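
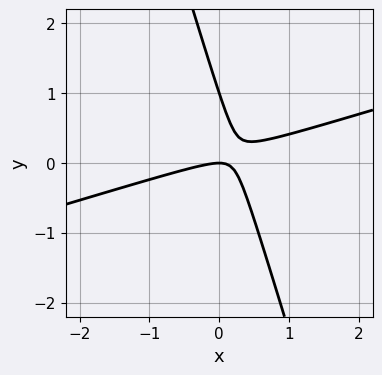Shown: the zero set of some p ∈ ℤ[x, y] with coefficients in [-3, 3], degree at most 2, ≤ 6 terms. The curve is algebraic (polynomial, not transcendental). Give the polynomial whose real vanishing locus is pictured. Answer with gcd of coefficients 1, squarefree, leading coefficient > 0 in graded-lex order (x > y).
(a) Degree: no degree-1 curve has this shape, so deg p = 2.
(b) From the axis intercepts and sections: the y-axis gridline crossings are at y ∈ {0, 1}; it meets the x-axis at x = 0 (among the integer gridlines).
(c) Putting this together gives p.

x^2 - 3*x*y - y^2 + y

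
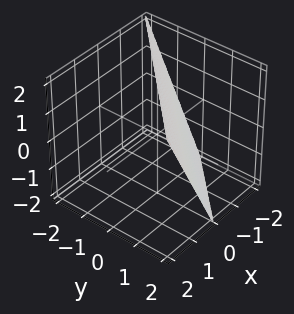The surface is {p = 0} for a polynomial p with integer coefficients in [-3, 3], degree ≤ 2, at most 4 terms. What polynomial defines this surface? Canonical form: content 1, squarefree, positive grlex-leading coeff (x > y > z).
(a) deg p = 1. The surface is flat (a plane).
(b) Checking where it meets the axes: it meets the y-axis at y = 1 (among the integer gridlines); it crosses the z-axis at the gridline z = 2; it meets the x-axis at x = -1 (among the integer gridlines).
(c) Together with the visible shape, these determine p as stated.

2*x - 2*y - z + 2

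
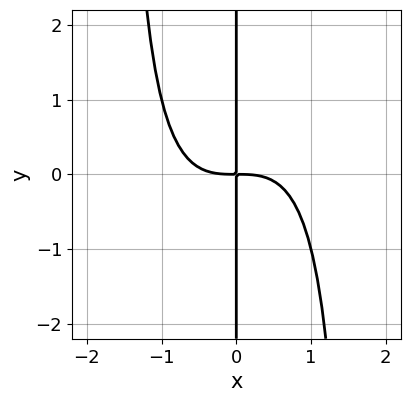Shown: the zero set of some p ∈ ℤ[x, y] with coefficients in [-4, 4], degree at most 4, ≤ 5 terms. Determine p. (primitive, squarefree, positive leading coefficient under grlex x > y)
2*x^4 - x^3*y + 3*x*y

First, the degree is 4 — the shape is more complex than any degree-3 curve.
Then, observable constraints: every point of the y-axis in the box is on the curve.
Finally, the integer polynomial consistent with all of this is the stated p.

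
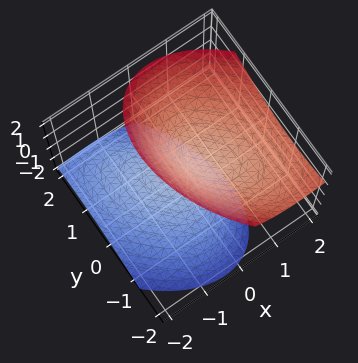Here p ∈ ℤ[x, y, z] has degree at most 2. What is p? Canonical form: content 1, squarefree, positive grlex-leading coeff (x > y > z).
1. There are 2 components. Treating them together as one polynomial.
2. deg p = 2. The shape is more complex than any degree-1 surface.
3. From the visible intercepts: no x-intercept at any integer in the box; no y-intercept at any integer in the box.
4. Solving for integer coefficients yields p as stated.

3*x^2 + 2*x*y - 3*x*z + 2*y^2 - 2*z^2 + 1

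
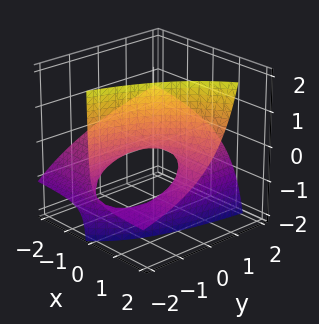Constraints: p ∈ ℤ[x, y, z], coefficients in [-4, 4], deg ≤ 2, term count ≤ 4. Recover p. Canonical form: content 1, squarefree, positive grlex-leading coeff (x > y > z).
1. The degree is 2 — no degree-1 surface has this shape.
2. Reading off the gridlines: the visible y-axis segment lies entirely on the surface; one z-axis crossing is at z = 0; every point of the x-axis in the box is on the surface.
3. Fitting integer coefficients to these (and the overall shape) gives p.

x*y - 2*x*z + y*z + 2*z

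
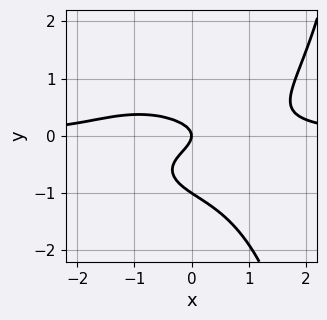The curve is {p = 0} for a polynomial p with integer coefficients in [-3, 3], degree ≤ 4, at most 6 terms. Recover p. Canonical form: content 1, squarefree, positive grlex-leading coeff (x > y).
x^3*y + x*y^3 - 3*y^3 - 3*y^2 - x

deg p = 4. No degree-3 curve has this shape.
From the visible intercepts: among the integer gridlines, it crosses the y-axis at y ∈ {-1, 0}; it crosses the x-axis at the gridline x = 0.
These observations pin down the coefficients.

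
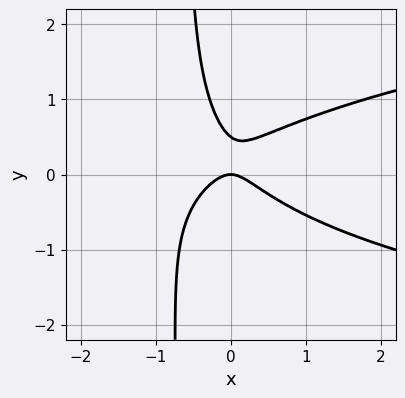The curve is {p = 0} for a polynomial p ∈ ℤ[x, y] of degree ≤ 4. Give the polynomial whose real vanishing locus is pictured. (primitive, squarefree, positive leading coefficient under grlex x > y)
3*x*y^2 - 2*x^2 + 2*y^2 - y

1. The degree is 3 — no degree-2 curve has this shape.
2. From the axis intercepts and sections: one x-axis crossing is at x = 0; it crosses the y-axis at the gridline y = 0.
3. Fitting integer coefficients to these (and the overall shape) gives p.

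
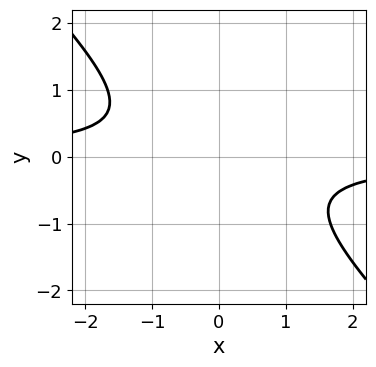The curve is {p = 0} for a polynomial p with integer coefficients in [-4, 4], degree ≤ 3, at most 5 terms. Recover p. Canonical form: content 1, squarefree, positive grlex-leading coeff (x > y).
3*x*y + 3*y^2 + 2

1. deg p = 2.
2. Reading off the gridlines: the curve avoids every integer y-axis point in the box; no x-intercept at any integer in the box.
3. Together with the visible shape, these determine p as stated.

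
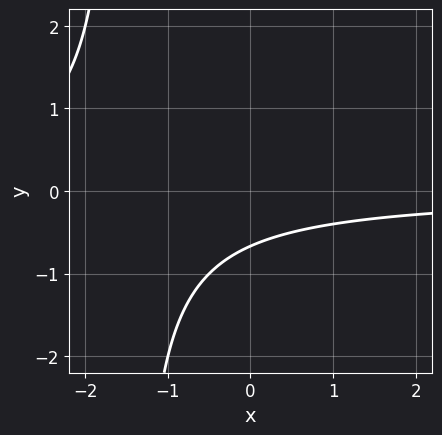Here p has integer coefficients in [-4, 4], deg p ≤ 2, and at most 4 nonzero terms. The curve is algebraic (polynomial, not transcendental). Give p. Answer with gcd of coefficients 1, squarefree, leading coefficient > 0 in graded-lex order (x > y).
2*x*y + 3*y + 2

1. deg p = 2. A generic line meets the curve in up to 2 points.
2. From the axis intercepts and sections: the curve avoids every integer x-axis point in the box.
3. Fitting integer coefficients to these (and the overall shape) gives p.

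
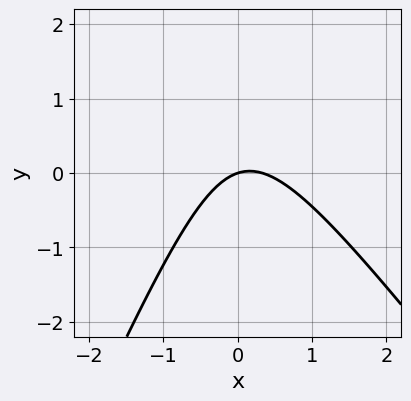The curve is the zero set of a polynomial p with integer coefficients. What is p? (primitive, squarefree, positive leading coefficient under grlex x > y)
First, degree: no degree-1 curve has this shape, so deg p = 2.
Next, from the axis intercepts and sections: it crosses the x-axis at the gridline x = 0; it meets the y-axis at y = 0 (among the integer gridlines).
Finally, fitting integer coefficients to these (and the overall shape) gives p.

3*x^2 + x*y - y^2 - x + 3*y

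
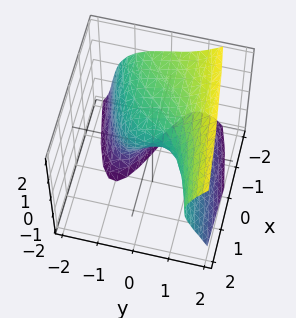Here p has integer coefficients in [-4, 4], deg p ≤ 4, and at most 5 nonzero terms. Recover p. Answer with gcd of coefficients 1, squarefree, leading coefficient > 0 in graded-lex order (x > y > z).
2*y^3 - z^3 + 3*y*z - 3*z^2 - 3*x

deg p = 3. No degree-2 surface has this shape.
Reading off the gridlines: it meets the x-axis at x = 0 (among the integer gridlines); it crosses the y-axis at the gridline y = 0; it meets the z-axis at z = 0 (among the integer gridlines).
Assembling these constraints gives the stated polynomial.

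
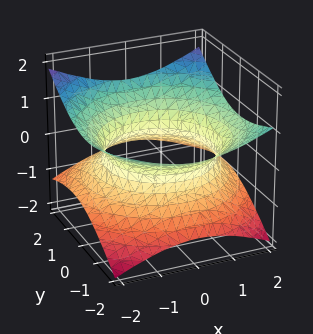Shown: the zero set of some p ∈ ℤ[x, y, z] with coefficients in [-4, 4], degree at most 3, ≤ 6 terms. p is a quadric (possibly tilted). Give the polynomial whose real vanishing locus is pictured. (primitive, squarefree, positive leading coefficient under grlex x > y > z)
x^2 + y^2 + y*z - 3*z^2 - 2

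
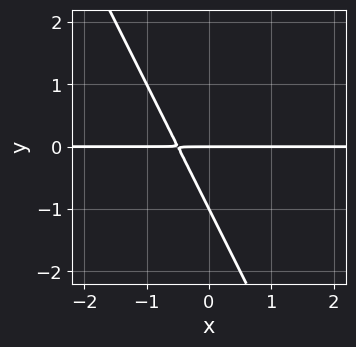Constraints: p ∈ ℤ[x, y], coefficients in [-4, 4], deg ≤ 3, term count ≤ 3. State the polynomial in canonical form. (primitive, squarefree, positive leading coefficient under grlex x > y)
2*x*y + y^2 + y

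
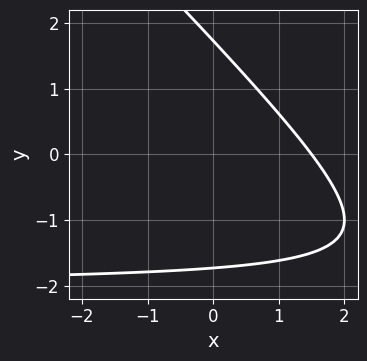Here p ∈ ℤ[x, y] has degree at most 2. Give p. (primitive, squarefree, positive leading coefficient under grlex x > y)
(a) deg p = 2. A generic line meets the curve in up to 2 points.
(b) Putting this together gives p.

x*y + y^2 + 2*x - 3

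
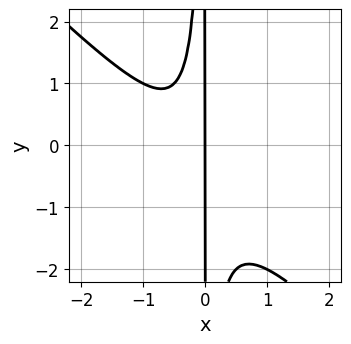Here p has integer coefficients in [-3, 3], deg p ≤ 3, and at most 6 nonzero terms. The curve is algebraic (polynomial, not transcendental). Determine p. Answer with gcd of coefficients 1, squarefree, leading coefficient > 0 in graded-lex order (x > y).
2*x^3 + 2*x^2*y + x^2 + x

1. deg p = 3. No degree-2 curve has this shape.
2. Observable constraints: every point of the y-axis in the box is on the curve; it crosses the x-axis at the gridline x = 0.
3. These observations pin down the coefficients.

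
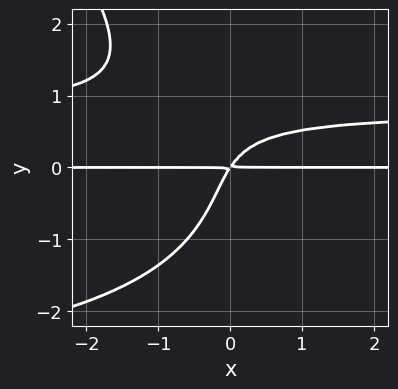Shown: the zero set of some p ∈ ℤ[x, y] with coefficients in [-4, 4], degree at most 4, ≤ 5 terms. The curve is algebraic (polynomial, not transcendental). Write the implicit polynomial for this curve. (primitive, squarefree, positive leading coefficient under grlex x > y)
x*y^3 + y^4 + 3*x*y^2 - 3*x*y + 2*y^2

First, degree: no degree-3 curve has this shape, so deg p = 4.
Next, observable constraints: every point of the x-axis in the box is on the curve.
Finally, fitting integer coefficients to these (and the overall shape) gives p.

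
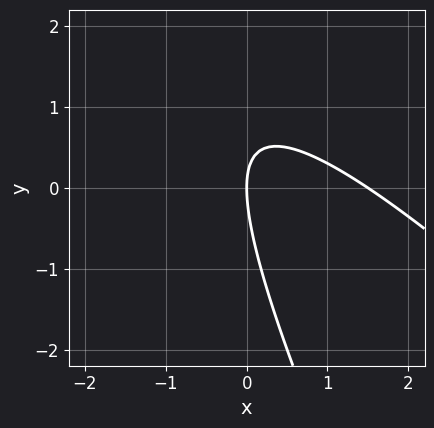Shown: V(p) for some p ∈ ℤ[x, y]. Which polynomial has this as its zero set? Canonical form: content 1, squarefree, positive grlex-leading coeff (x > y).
2*x^2 + 3*x*y + y^2 - 3*x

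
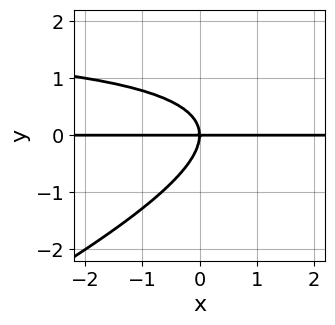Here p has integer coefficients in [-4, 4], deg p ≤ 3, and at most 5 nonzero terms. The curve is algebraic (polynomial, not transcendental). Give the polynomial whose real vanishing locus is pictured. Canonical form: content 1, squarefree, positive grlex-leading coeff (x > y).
1. Degree: a generic line meets the curve in up to 3 points, so deg p = 3.
2. From the visible intercepts: it meets the y-axis at y = 0 (among the integer gridlines); every point of the x-axis in the box is on the curve.
3. Assembling these constraints gives the stated polynomial.

x*y^2 - 2*y^3 - 2*x*y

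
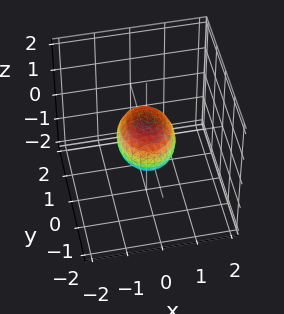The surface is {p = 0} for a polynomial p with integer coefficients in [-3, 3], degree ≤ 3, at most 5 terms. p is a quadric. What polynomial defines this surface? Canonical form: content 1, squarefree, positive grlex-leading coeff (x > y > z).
1. The degree is 2 — bounded and convex; a quadric.
2. Symmetries: the z ↦ −z reflection is a symmetry, so z appears only in even powers; the y ↦ −y reflection is a symmetry, so y appears only in even powers; it's symmetric under x → −x, forcing even powers of x.
3. Against the integer gridlines: the y-axis gridline crossings are at y ∈ {-1, 1}.
4. These observations pin down the coefficients.

3*x^2 + 2*y^2 + 3*z^2 - 2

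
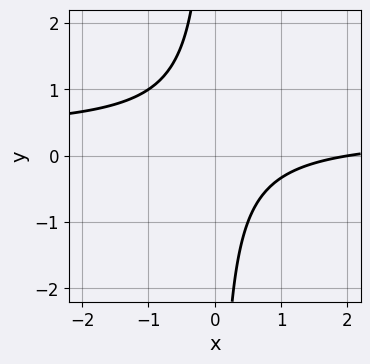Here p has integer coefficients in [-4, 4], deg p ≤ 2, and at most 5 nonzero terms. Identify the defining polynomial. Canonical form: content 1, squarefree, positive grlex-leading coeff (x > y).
3*x*y - x + 2

1. deg p = 2. The shape is more complex than any degree-1 curve.
2. Checking where it meets the axes: it meets the x-axis at x = 2 (among the integer gridlines); the curve avoids every integer y-axis point in the box.
3. The integer polynomial consistent with all of this is the stated p.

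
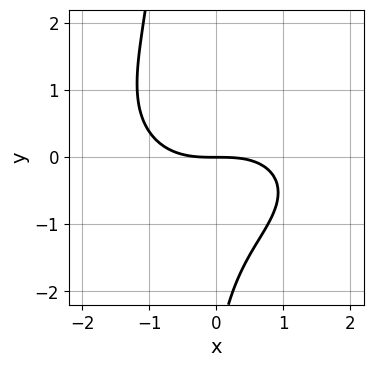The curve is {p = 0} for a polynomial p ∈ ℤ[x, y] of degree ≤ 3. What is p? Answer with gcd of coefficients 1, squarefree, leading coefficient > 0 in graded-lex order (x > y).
x^3 + 2*x*y^2 + y^2 + 3*y

1. Degree: the shape is more complex than any degree-2 curve, so deg p = 3.
2. From the axis intercepts and sections: it crosses the x-axis at the gridline x = 0; it meets the y-axis at y = 0 (among the integer gridlines).
3. Together with the visible shape, these determine p as stated.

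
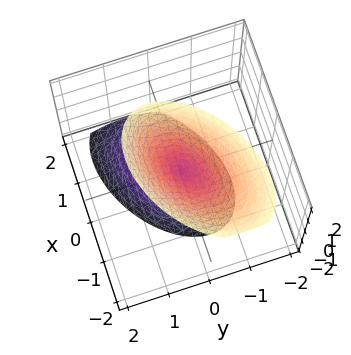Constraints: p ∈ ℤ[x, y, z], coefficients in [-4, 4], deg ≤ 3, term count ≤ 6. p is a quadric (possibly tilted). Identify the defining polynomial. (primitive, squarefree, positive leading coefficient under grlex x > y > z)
2*x^2 - 2*x*y + x*z + 3*y^2 - z^2

1. There are 2 components.
2. Degree: a generic line meets the surface in up to 2 points, so deg p = 2.
3. Reading off the gridlines: one x-axis crossing is at x = 0; it meets the z-axis at z = 0 (among the integer gridlines); it meets the y-axis at y = 0 (among the integer gridlines).
4. The integer polynomial consistent with all of this is the stated p.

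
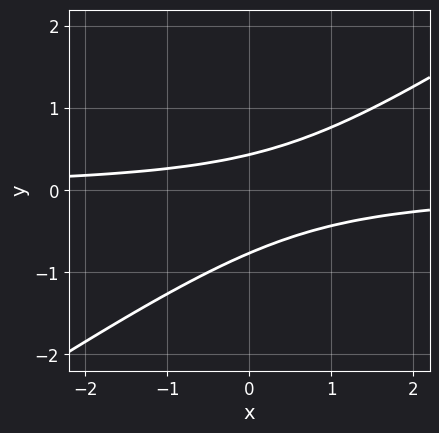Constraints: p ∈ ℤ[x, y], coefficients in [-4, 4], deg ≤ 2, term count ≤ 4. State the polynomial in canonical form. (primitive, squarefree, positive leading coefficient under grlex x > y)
2*x*y - 3*y^2 - y + 1

Degree: no degree-1 curve has this shape, so deg p = 2.
Reading off the gridlines: the curve avoids every integer x-axis point in the box.
Fitting integer coefficients to these (and the overall shape) gives p.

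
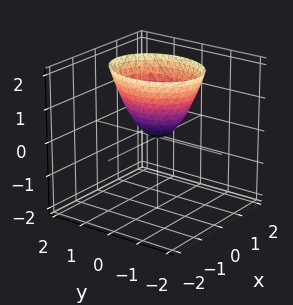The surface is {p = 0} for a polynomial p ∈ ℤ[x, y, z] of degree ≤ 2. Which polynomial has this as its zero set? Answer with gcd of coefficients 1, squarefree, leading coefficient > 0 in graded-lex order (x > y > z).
3*x^2 + 2*y^2 - 2*z

(a) deg p = 2. A paraboloid; a quadric.
(b) Symmetries: the x ↦ −x reflection is a symmetry, so x appears only in even powers; mirror symmetry y ↦ −y ⇒ only even powers of y.
(c) Against the integer gridlines: it meets the y-axis at y = 0 (among the integer gridlines); it meets the z-axis at z = 0 (among the integer gridlines); it meets the x-axis at x = 0 (among the integer gridlines).
(d) Matching integer coefficients to the picture gives p.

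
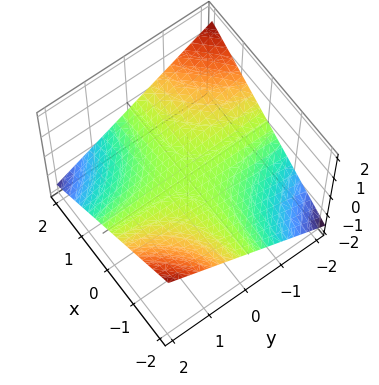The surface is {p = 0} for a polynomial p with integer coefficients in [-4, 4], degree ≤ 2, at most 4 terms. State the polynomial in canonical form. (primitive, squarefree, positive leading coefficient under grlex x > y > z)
(a) Degree: a saddle surface; a quadric, so deg p = 2.
(b) Against the integer gridlines: one z-axis crossing is at z = 0; every point of the x-axis in the box is on the surface.
(c) Assembling these constraints gives the stated polynomial. Check: (0, -1, 0) on the y-axis lies on the surface, and p(0, -1, 0) = 0. ✓

x*y + 3*z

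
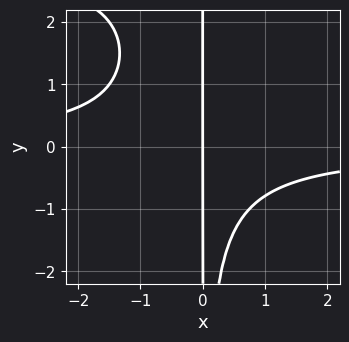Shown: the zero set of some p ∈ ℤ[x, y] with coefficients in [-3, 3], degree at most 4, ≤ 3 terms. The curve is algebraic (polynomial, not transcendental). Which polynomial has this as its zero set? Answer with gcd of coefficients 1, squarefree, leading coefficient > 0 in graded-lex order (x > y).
x^2*y^2 - 3*x^2*y - 3*x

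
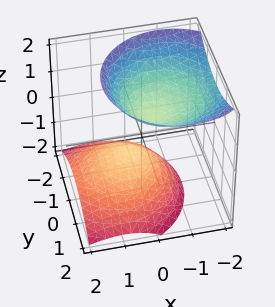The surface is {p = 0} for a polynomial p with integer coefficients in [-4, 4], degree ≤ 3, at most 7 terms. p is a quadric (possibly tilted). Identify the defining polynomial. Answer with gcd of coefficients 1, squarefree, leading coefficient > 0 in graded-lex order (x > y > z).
(a) The picture has 2 separate pieces. Treating them together as one polynomial.
(b) deg p = 2. A generic line meets the surface in up to 2 points.
(c) Reading off the gridlines: it misses every integer gridline on the y-axis; no x-intercept at any integer in the box.
(d) The integer polynomial consistent with all of this is the stated p.

2*x^2 + 2*x*z + 2*y^2 - 2*z^2 + 1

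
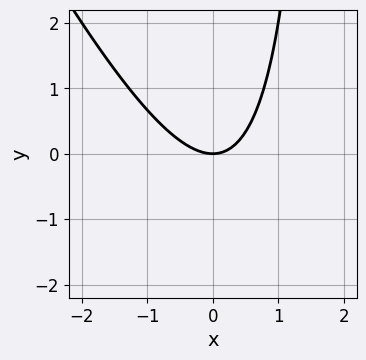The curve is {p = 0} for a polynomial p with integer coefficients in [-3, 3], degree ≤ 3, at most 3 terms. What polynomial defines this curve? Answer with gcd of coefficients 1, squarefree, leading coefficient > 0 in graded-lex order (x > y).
2*x^2 + x*y - 2*y

The degree is 2 — no degree-1 curve has this shape.
From the axis intercepts and sections: one x-axis crossing is at x = 0; it meets the y-axis at y = 0 (among the integer gridlines).
Solving for integer coefficients yields p as stated.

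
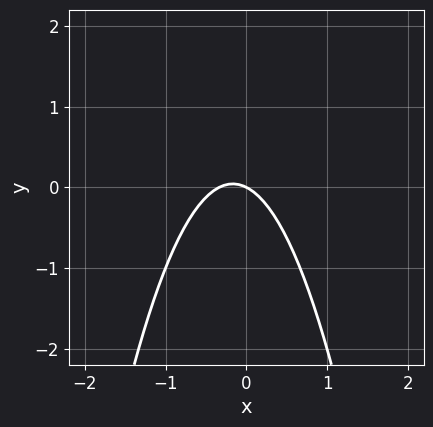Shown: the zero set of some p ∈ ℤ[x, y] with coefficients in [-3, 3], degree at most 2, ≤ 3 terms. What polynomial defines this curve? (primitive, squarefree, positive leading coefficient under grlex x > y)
(a) deg p = 2.
(b) From the axis intercepts and sections: one x-axis crossing is at x = 0; one y-axis crossing is at y = 0.
(c) Assembling these constraints gives the stated polynomial.

3*x^2 + x + 2*y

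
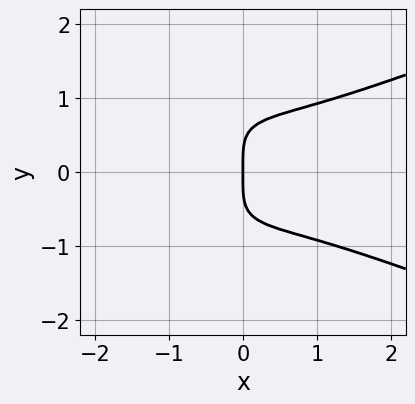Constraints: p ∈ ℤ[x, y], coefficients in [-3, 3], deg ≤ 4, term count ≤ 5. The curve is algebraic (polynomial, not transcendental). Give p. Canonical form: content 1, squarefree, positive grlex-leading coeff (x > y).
2*y^4 - x^3 + 3*x*y^2 - 3*x

First, degree: no degree-3 curve has this shape, so deg p = 4.
Then, symmetries: mirror symmetry y ↦ −y ⇒ only even powers of y.
Then, from the visible intercepts: it crosses the x-axis at the gridline x = 0; one y-axis crossing is at y = 0.
Finally, putting this together gives p.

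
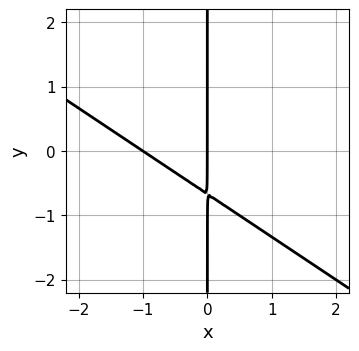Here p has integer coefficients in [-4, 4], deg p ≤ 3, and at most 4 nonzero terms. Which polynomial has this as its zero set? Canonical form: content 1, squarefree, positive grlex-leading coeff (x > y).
The degree is 2 — a generic line meets the curve in up to 2 points.
Checking where it meets the axes: among the integer gridlines, it crosses the x-axis at x ∈ {-1, 0}; every point of the y-axis in the box is on the curve.
Putting this together gives p.

2*x^2 + 3*x*y + 2*x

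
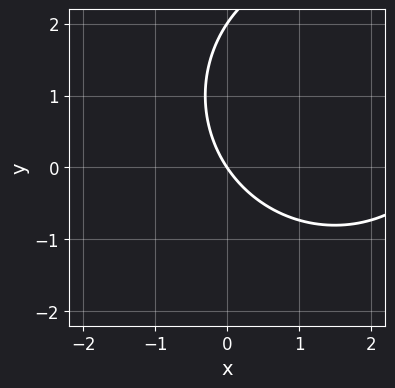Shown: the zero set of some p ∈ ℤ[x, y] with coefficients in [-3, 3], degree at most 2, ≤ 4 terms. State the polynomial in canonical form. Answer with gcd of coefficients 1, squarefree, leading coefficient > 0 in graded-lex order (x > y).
1. The degree is 2 — a generic line meets the curve in up to 2 points.
2. Checking where it meets the axes: among the integer gridlines, it crosses the y-axis at y ∈ {0, 2}; it meets the x-axis at x = 0 (among the integer gridlines).
3. Solving for integer coefficients yields p as stated.

x^2 + y^2 - 3*x - 2*y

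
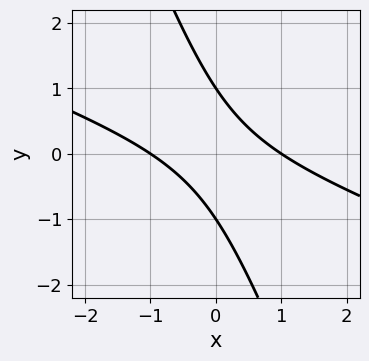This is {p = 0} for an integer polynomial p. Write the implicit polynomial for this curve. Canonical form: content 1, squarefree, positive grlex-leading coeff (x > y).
x^2 + 3*x*y + y^2 - 1

(a) deg p = 2. No degree-1 curve has this shape.
(b) From the axis intercepts and sections: the x-axis gridline crossings are at x ∈ {-1, 1}; the y-axis gridline crossings are at y ∈ {-1, 1}.
(c) These observations pin down the coefficients.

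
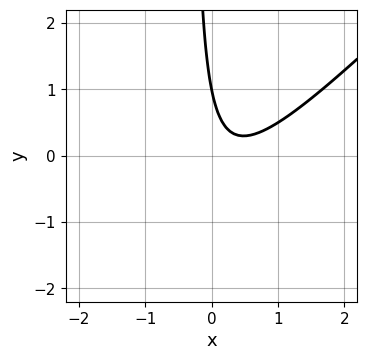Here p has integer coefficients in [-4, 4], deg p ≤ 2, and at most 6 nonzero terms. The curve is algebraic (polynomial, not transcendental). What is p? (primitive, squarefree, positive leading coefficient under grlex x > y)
(a) Degree: a generic line meets the curve in up to 2 points, so deg p = 2.
(b) From the visible intercepts: the curve avoids every integer x-axis point in the box; it crosses the y-axis at the gridline y = 1.
(c) Together with the visible shape, these determine p as stated.

3*x^2 - 3*x*y - 2*x - y + 1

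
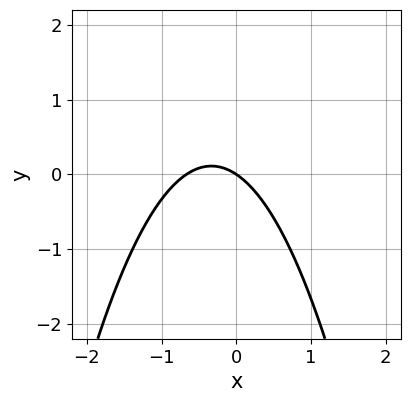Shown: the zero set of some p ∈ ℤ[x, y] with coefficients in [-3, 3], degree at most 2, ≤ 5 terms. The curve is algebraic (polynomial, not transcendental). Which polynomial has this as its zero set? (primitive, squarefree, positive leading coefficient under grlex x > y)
3*x^2 + 2*x + 3*y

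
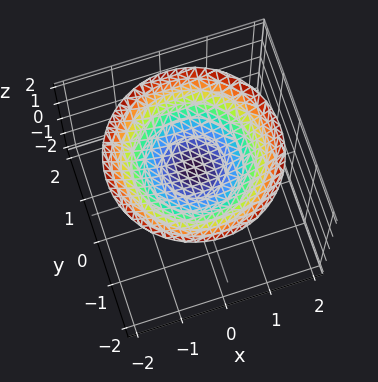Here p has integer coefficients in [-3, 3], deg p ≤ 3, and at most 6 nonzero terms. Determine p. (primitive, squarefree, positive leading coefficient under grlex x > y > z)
1. The degree is 2 — the shape is more complex than any degree-1 surface.
2. Symmetries: the z-axis is an axis of rotation, so x and y enter only as x² + y².
3. From the axis intercepts and sections: a circular section at z = 2 has radius between 1 and 2; no y-intercept at any integer in the box; one z-axis crossing is at z = 1.
4. These observations pin down the coefficients.

x^2 + y^2 - 3*z + 3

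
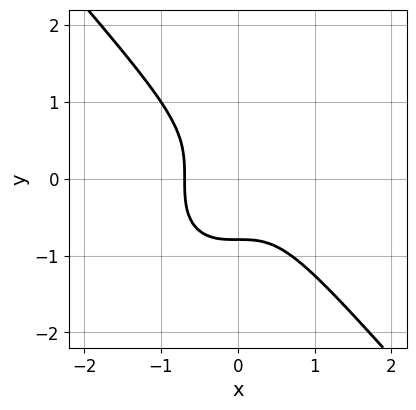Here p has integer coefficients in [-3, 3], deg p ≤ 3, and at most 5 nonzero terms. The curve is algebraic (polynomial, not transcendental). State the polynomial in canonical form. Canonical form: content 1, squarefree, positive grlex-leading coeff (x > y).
1. Degree: the shape is more complex than any degree-2 curve, so deg p = 3.
2. The integer polynomial consistent with all of this is the stated p.

3*x^3 + 2*y^3 + 1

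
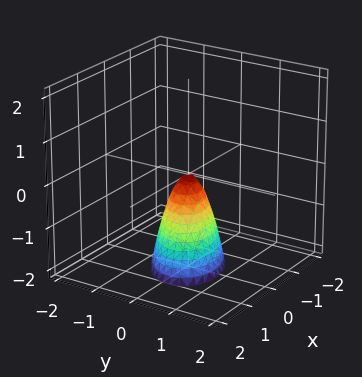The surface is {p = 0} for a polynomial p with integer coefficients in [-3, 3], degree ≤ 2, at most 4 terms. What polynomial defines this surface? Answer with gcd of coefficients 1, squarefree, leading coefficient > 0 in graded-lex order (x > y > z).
2*x^2 - x*y + 3*y^2 + z

The degree is 2 — the shape is more complex than any degree-1 surface.
From the axis intercepts and sections: one z-axis crossing is at z = 0; it meets the y-axis at y = 0 (among the integer gridlines); it meets the x-axis at x = 0 (among the integer gridlines).
Fitting integer coefficients to these (and the overall shape) gives p.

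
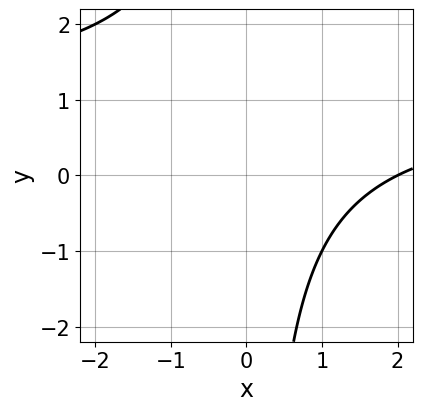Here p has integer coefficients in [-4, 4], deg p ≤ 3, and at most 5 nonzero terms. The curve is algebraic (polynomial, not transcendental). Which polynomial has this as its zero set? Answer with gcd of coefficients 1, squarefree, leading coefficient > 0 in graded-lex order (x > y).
x*y - x + 2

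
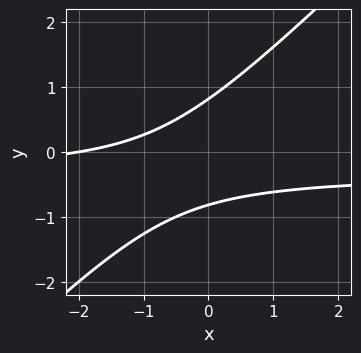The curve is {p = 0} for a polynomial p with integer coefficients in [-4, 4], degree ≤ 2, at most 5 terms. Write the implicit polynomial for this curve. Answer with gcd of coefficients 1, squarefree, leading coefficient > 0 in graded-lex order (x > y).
3*x*y - 3*y^2 + x + 2

The degree is 2 — a generic line meets the curve in up to 2 points.
Checking where it meets the axes: one x-axis crossing is at x = -2.
Fitting integer coefficients to these (and the overall shape) gives p.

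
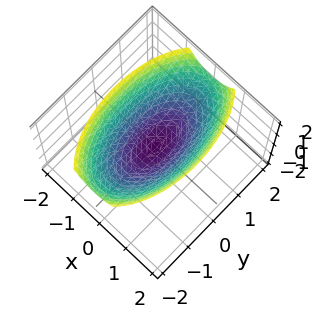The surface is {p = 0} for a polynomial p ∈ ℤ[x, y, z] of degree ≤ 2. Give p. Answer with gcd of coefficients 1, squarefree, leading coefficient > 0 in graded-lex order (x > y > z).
First, the degree is 2 — a single bowl opening along one axis; a quadric.
Then, symmetries: the y ↦ −y reflection is a symmetry, so y appears only in even powers; mirror symmetry x ↦ −x ⇒ only even powers of x.
Next, against the integer gridlines: one z-axis crossing is at z = 0; it meets the x-axis at x = 0 (among the integer gridlines).
Finally, the integer polynomial consistent with all of this is the stated p.

3*x^2 + y^2 - 3*z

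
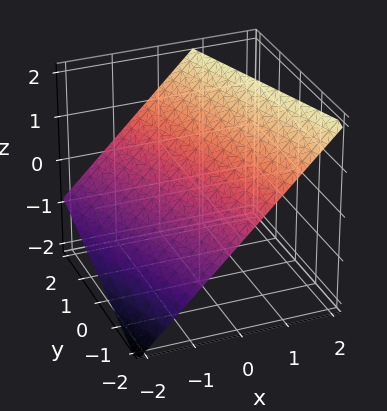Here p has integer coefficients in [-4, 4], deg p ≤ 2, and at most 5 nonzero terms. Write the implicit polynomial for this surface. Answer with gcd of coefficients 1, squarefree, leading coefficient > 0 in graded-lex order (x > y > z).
3*x + y - 3*z + 2

(a) Degree: the surface is flat (a plane), so deg p = 1.
(b) Reading off the gridlines: it crosses the y-axis at the gridline y = -2.
(c) Together with the visible shape, these determine p as stated.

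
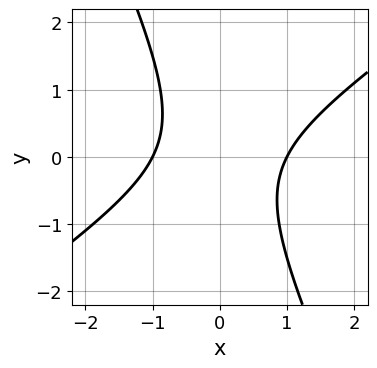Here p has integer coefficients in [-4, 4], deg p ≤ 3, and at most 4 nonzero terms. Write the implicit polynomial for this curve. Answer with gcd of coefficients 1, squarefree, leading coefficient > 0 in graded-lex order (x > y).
3*x^2 - 3*x*y - 2*y^2 - 3

1. The degree is 2 — the shape is more complex than any degree-1 curve.
2. Against the integer gridlines: it misses every integer gridline on the y-axis; among the integer gridlines, it crosses the x-axis at x ∈ {-1, 1}.
3. Matching integer coefficients to the picture gives p.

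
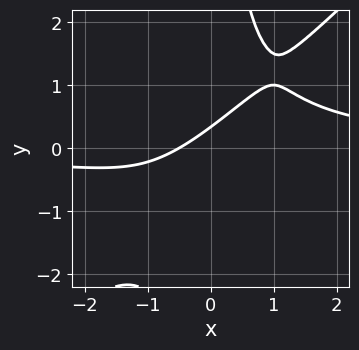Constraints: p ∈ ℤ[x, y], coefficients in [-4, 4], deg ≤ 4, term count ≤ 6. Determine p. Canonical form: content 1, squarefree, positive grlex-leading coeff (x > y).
First, the degree is 3 — a generic line meets the curve in up to 3 points.
Finally, solving for integer coefficients yields p as stated.

2*x^2*y - 2*x*y^2 - 2*x + 3*y - 1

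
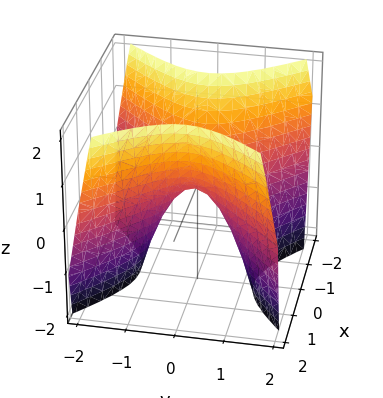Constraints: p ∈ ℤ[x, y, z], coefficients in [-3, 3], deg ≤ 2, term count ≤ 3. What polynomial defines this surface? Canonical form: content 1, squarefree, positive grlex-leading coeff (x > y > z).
3*x^2 - 3*y^2 - 2*z

The degree is 2 — a saddle surface; a quadric.
Symmetries: it's symmetric under x → −x, forcing even powers of x; it's symmetric under y → −y, forcing even powers of y.
From the visible intercepts: it crosses the x-axis at the gridline x = 0; it meets the z-axis at z = 0 (among the integer gridlines).
The integer polynomial consistent with all of this is the stated p.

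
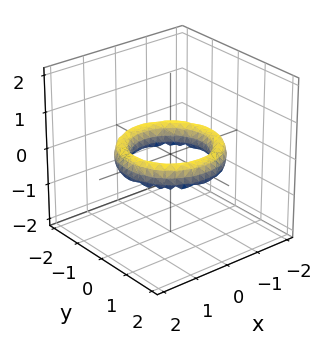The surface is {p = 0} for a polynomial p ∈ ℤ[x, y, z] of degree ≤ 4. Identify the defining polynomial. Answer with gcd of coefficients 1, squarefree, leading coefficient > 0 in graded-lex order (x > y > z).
First, the degree is 4 — the shape is more complex than any degree-3 surface.
Then, symmetries: every cross-section ⟂ z is a circle, so x, y appear only via x² + y².
Then, reading off the gridlines: the x-axis gridline crossings are at x ∈ {-1, 1}; a circular section at z = 0 has radius exactly 1.
Finally, fitting integer coefficients to these (and the overall shape) gives p. Check: (0, 1, 0) on the y-axis lies on the surface, and p(0, 1, 0) = 0. ✓

x^4 + 2*x^2*y^2 + y^4 - 3*x^2 - 3*y^2 + 2*z^2 + 2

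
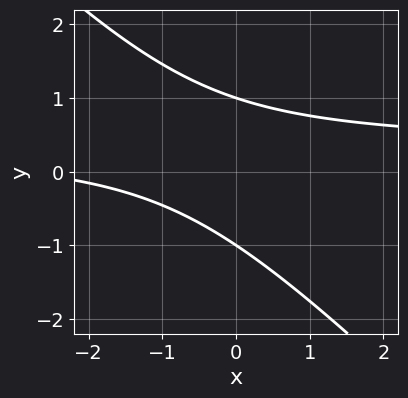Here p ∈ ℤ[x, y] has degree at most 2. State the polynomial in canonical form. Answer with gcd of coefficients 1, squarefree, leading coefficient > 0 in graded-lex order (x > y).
3*x*y + 3*y^2 - x - 3

1. The degree is 2 — a generic line meets the curve in up to 2 points.
2. Checking where it meets the axes: the y-axis gridline crossings are at y ∈ {-1, 1}; no x-intercept at any integer in the box.
3. Fitting integer coefficients to these (and the overall shape) gives p.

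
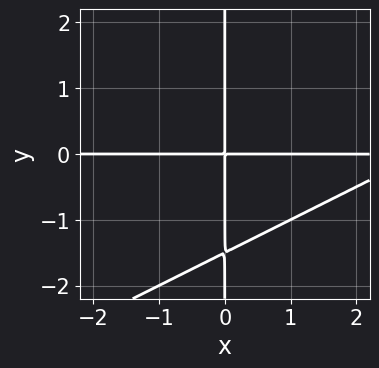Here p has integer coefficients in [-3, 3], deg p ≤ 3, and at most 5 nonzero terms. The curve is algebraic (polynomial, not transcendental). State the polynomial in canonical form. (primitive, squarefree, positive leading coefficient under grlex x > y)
First, the degree is 3 — no degree-2 curve has this shape.
Next, against the integer gridlines: the visible y-axis segment lies entirely on the curve; every point of the x-axis in the box is on the curve.
Finally, together with the visible shape, these determine p as stated.

x^2*y - 2*x*y^2 - 3*x*y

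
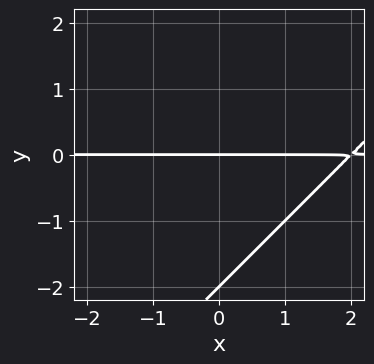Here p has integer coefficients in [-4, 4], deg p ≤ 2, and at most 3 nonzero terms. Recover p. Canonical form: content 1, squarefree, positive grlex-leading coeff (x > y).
x*y - y^2 - 2*y

Degree: a generic line meets the curve in up to 2 points, so deg p = 2.
Against the integer gridlines: every point of the x-axis in the box is on the curve; the y-axis gridline crossings are at y ∈ {-2, 0}.
Together with the visible shape, these determine p as stated.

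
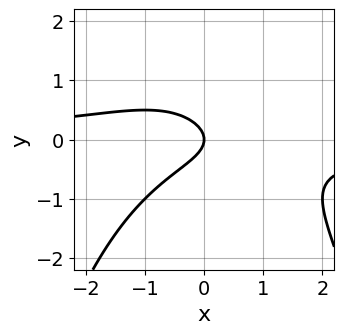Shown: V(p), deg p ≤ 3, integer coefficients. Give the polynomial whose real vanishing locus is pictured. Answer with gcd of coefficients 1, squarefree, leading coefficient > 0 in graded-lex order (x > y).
First, deg p = 3. No degree-2 curve has this shape.
Then, checking where it meets the axes: it meets the x-axis at x = 0 (among the integer gridlines); one y-axis crossing is at y = 0.
Finally, assembling these constraints gives the stated polynomial.

x^2*y + 2*y^2 + x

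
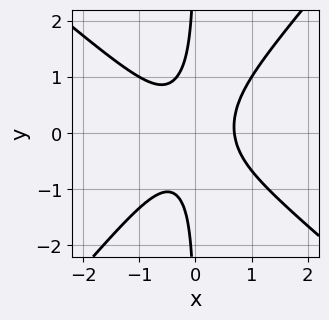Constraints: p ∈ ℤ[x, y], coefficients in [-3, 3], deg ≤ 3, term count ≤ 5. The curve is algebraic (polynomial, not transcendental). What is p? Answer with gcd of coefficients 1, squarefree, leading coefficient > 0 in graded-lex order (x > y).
3*x^3 + x^2*y - 3*x*y^2 - 1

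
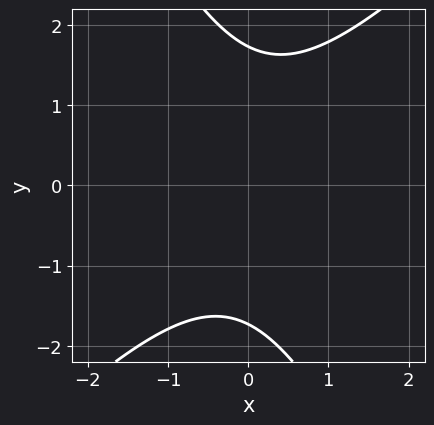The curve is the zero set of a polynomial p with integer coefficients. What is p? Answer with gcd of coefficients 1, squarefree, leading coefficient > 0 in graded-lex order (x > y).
First, degree: no degree-1 curve has this shape, so deg p = 2.
Next, against the integer gridlines: no x-intercept at any integer in the box.
Finally, assembling these constraints gives the stated polynomial.

2*x^2 - x*y - y^2 + 3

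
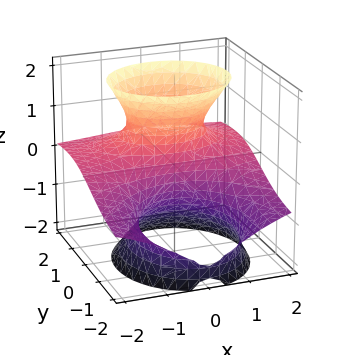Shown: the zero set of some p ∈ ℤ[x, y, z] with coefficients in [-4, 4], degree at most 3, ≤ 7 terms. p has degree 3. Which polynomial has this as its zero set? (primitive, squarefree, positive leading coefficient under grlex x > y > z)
2*x^2*z + 2*y^2*z - z^3 + y^2 - 3*y

(a) deg p = 3. The shape is more complex than any degree-2 surface.
(b) From the axis intercepts and sections: it meets the y-axis at y = 0 (among the integer gridlines); it crosses the z-axis at the gridline z = 0; every point of the x-axis in the box is on the surface.
(c) The integer polynomial consistent with all of this is the stated p.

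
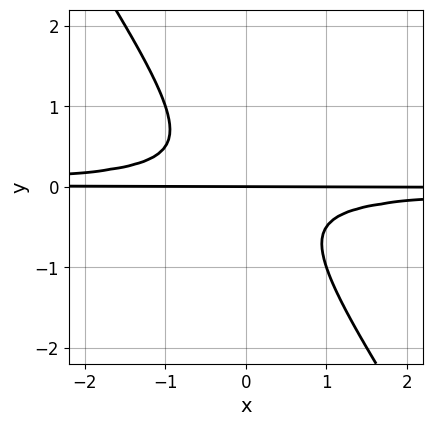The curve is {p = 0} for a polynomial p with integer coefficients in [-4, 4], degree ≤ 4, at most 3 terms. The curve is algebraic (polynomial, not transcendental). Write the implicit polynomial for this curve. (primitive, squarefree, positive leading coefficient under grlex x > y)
3*x*y^2 + 2*y^3 + y

1. The degree is 3 — a generic line meets the curve in up to 3 points.
2. Against the integer gridlines: the visible x-axis segment lies entirely on the curve; it crosses the y-axis at the gridline y = 0.
3. Solving for integer coefficients yields p as stated.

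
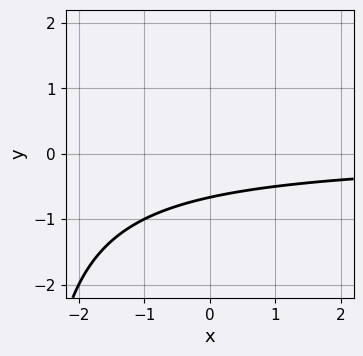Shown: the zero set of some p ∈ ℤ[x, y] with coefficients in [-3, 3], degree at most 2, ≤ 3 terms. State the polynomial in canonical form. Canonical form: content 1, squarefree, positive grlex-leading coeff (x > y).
1. The degree is 2 — the shape is more complex than any degree-1 curve.
2. Observable constraints: it misses every integer gridline on the x-axis.
3. Solving for integer coefficients yields p as stated.

x*y + 3*y + 2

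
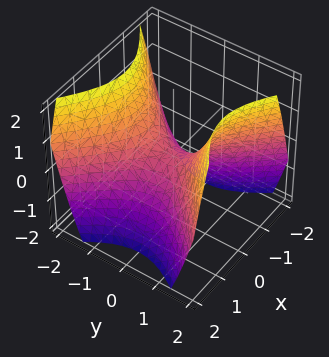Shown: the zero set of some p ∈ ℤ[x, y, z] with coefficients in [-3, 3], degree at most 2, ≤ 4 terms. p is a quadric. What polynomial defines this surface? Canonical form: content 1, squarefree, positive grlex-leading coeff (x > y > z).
x^2 - y^2 + z

First, deg p = 2.
Next, symmetries: the y ↦ −y reflection is a symmetry, so y appears only in even powers; mirror symmetry x ↦ −x ⇒ only even powers of x.
Then, checking where it meets the axes: it meets the x-axis at x = 0 (among the integer gridlines); it meets the z-axis at z = 0 (among the integer gridlines); it meets the y-axis at y = 0 (among the integer gridlines).
Finally, solving for integer coefficients yields p as stated.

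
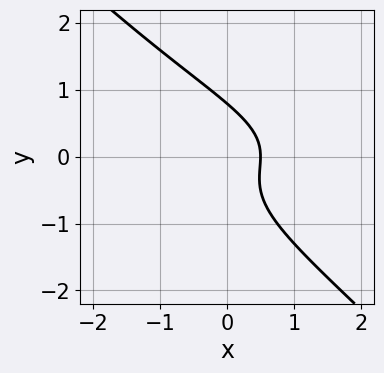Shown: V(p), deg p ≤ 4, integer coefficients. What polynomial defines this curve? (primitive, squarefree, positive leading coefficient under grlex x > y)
(a) The degree is 3 — the shape is more complex than any degree-2 curve.
(b) Matching integer coefficients to the picture gives p.

2*x*y^2 + 2*y^3 + 2*x - 1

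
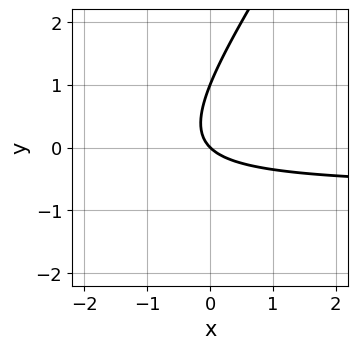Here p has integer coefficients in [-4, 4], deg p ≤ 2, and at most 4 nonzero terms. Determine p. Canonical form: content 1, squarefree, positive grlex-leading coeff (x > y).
3*x*y - 2*y^2 + 2*x + 2*y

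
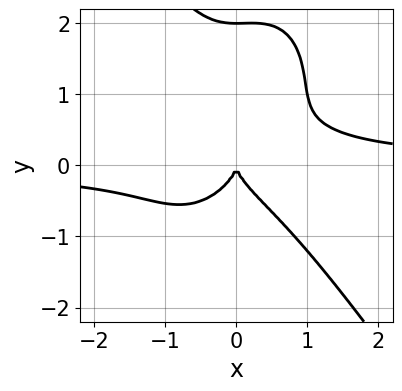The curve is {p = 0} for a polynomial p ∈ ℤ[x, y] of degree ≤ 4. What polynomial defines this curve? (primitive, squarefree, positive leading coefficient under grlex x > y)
First, the degree is 4 — the shape is more complex than any degree-3 curve.
Then, from the visible intercepts: the y-axis gridline crossings are at y ∈ {0, 2}; one x-axis crossing is at x = 0.
Finally, fitting integer coefficients to these (and the overall shape) gives p.

3*x^3*y + y^4 - 2*y^3 - 2*x^2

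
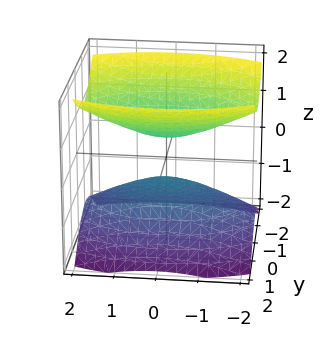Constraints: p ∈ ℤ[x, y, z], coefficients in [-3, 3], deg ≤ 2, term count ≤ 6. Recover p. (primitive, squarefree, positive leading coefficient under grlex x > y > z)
I count 2 distinct pieces. They look like related sheets of one shape, so recover p as a whole.
The degree is 2 — two separate bowl-shaped sheets opening away from each other; a quadric.
Symmetries: it's symmetric under x → −x, forcing even powers of x; it's symmetric under y → −y, forcing even powers of y; mirror symmetry z ↦ −z ⇒ only even powers of z.
From the visible intercepts: it misses every integer gridline on the x-axis; it misses every integer gridline on the y-axis.
Assembling these constraints gives the stated polynomial.

x^2 + 3*y^2 - 3*z^2 + 1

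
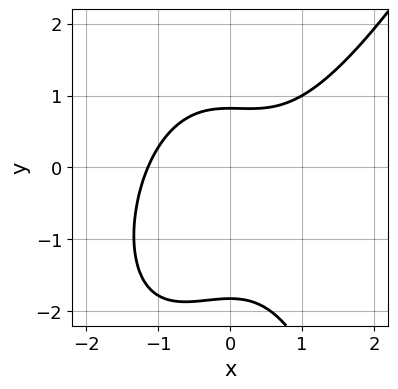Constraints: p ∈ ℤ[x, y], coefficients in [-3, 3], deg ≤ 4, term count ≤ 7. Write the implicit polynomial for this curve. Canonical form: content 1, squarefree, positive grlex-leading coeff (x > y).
2*x^3 - x^2*y - 2*y^2 - 2*y + 3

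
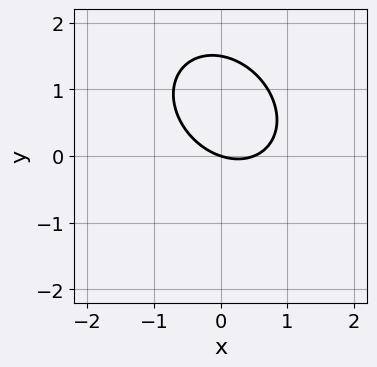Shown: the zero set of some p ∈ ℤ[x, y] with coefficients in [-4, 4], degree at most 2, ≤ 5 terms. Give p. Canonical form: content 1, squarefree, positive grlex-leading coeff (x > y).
The degree is 2 — no degree-1 curve has this shape.
From the axis intercepts and sections: one y-axis crossing is at y = 0; one x-axis crossing is at x = 0.
The integer polynomial consistent with all of this is the stated p.

2*x^2 + x*y + 2*y^2 - x - 3*y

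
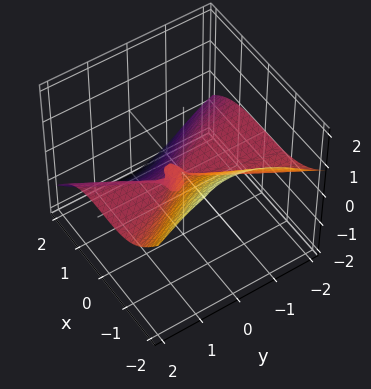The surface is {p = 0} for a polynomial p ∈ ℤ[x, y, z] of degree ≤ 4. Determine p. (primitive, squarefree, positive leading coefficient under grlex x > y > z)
x^3 + 2*y^2*z + z^3 - y*z

1. deg p = 3. A generic line meets the surface in up to 3 points.
2. Reading off the gridlines: it crosses the z-axis at the gridline z = 0; every point of the y-axis in the box is on the surface; it crosses the x-axis at the gridline x = 0.
3. The integer polynomial consistent with all of this is the stated p.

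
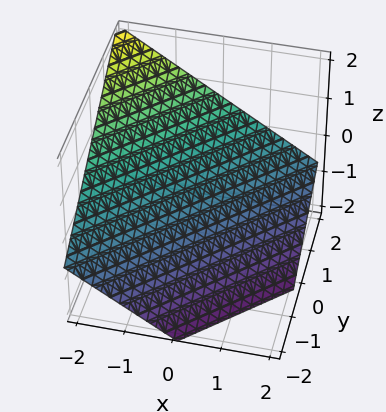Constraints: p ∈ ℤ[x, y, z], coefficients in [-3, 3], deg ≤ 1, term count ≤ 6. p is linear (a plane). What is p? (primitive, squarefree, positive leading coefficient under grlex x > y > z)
First, the degree is 1 — every cross-section is a straight line — this is a plane.
Next, checking where it meets the axes: it meets the y-axis at y = 1 (among the integer gridlines); it meets the x-axis at x = -1 (among the integer gridlines).
Finally, putting this together gives p.

2*x - 2*y + 3*z + 2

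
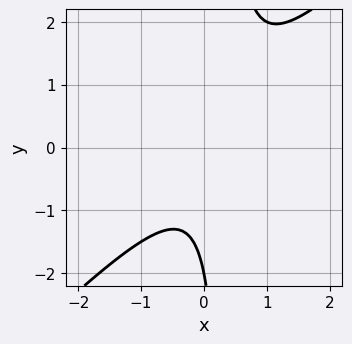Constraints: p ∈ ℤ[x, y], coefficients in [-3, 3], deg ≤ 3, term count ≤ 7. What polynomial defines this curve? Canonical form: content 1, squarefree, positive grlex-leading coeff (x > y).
3*x^2 - 3*x*y - x + y + 2

deg p = 2.
From the axis intercepts and sections: one y-axis crossing is at y = -2; no x-intercept at any integer in the box.
The integer polynomial consistent with all of this is the stated p.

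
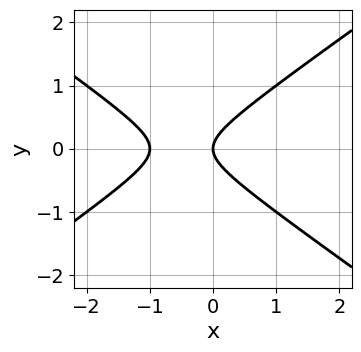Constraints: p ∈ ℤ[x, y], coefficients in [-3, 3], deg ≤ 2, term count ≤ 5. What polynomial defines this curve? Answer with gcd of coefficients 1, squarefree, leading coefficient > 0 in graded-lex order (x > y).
x^2 - 2*y^2 + x

1. The degree is 2 — the shape is more complex than any degree-1 curve.
2. Symmetries: mirror symmetry y ↦ −y ⇒ only even powers of y.
3. Against the integer gridlines: the x-axis gridline crossings are at x ∈ {-1, 0}; one y-axis crossing is at y = 0.
4. Fitting integer coefficients to these (and the overall shape) gives p.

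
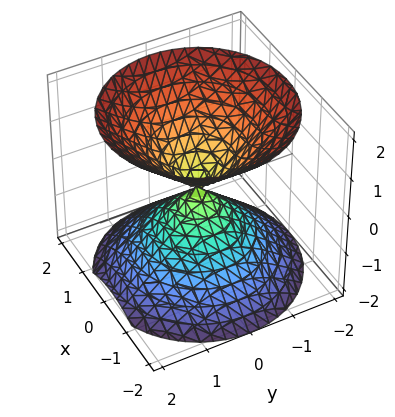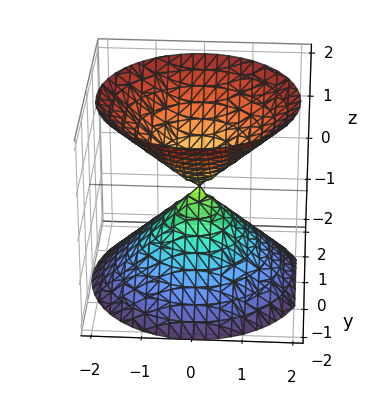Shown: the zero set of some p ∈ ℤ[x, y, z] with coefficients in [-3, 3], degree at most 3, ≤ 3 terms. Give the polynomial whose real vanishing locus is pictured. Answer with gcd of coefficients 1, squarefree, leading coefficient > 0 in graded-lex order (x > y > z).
The picture has 2 separate pieces. Treating them together as one polynomial.
The degree is 2 — two nappes meeting at a single point; a quadric.
By symmetry, every cross-section ⟂ z is a circle, so x, y appear only via x² + y²; mirror symmetry z ↦ −z ⇒ only even powers of z.
From the visible intercepts: it meets the z-axis at z = 0 (among the integer gridlines); it meets the x-axis at x = 0 (among the integer gridlines).
The integer polynomial consistent with all of this is the stated p.

x^2 + y^2 - z^2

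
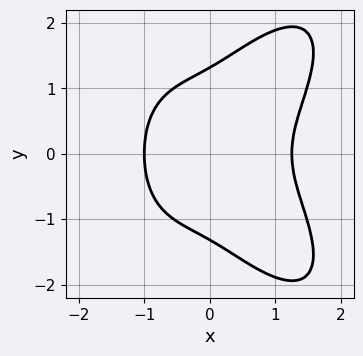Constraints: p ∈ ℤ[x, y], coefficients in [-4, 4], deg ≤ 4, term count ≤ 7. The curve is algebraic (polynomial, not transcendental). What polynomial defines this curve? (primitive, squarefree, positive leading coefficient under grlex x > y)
1. Degree: a generic line meets the curve in up to 4 points, so deg p = 4.
2. Symmetries: mirror symmetry y ↦ −y ⇒ only even powers of y.
3. Reading off the gridlines: one x-axis crossing is at x = -1.
4. Putting this together gives p.

2*x^4 + y^4 - x^3 - 3*x*y^2 - 3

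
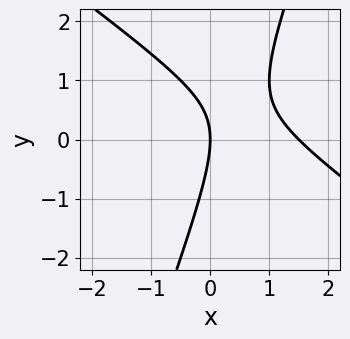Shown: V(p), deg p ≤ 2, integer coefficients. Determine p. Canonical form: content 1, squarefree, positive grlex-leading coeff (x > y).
The degree is 2 — no degree-1 curve has this shape.
Observable constraints: it meets the x-axis at x = 0 (among the integer gridlines); it meets the y-axis at y = 0 (among the integer gridlines).
Matching integer coefficients to the picture gives p.

2*x^2 + 2*x*y - y^2 - 3*x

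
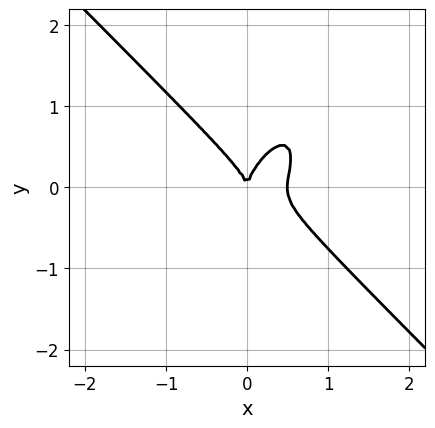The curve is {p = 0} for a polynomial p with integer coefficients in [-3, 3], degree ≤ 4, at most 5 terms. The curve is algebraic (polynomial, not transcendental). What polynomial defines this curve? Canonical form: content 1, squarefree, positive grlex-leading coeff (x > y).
First, deg p = 3. No degree-2 curve has this shape.
Then, observable constraints: one y-axis crossing is at y = 0; one x-axis crossing is at x = 0.
Finally, together with the visible shape, these determine p as stated.

2*x^3 - x*y^2 + y^3 - x^2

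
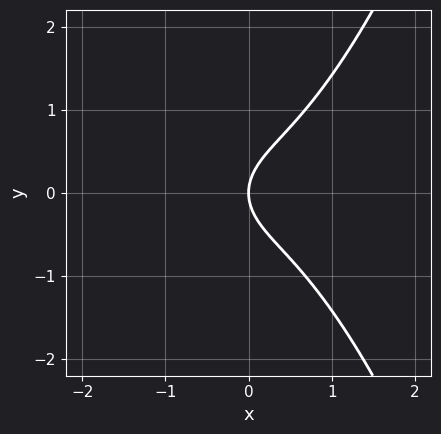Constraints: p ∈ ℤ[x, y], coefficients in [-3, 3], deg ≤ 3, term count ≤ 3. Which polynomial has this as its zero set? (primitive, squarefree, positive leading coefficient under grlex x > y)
x^3 - y^2 + x

1. Degree: the shape is more complex than any degree-2 curve, so deg p = 3.
2. Symmetries: mirror symmetry y ↦ −y ⇒ only even powers of y.
3. From the visible intercepts: it crosses the y-axis at the gridline y = 0; it meets the x-axis at x = 0 (among the integer gridlines).
4. Matching integer coefficients to the picture gives p.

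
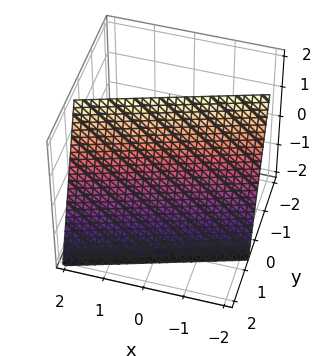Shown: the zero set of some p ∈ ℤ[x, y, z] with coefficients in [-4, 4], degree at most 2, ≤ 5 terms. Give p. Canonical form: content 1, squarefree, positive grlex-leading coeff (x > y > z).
x - 3*y - z + 2

deg p = 1. The surface is flat (a plane).
Checking where it meets the axes: it crosses the z-axis at the gridline z = 2; one x-axis crossing is at x = -2.
Fitting integer coefficients to these (and the overall shape) gives p.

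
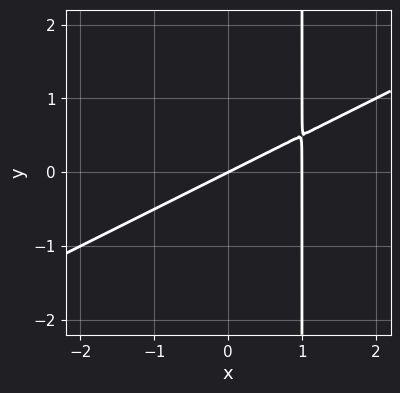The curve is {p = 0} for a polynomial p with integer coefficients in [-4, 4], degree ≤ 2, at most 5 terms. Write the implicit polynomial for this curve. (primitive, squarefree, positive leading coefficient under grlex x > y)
(a) deg p = 2.
(b) Reading off the gridlines: it meets the y-axis at y = 0 (among the integer gridlines); among the integer gridlines, it crosses the x-axis at x ∈ {0, 1}.
(c) The integer polynomial consistent with all of this is the stated p.

x^2 - 2*x*y - x + 2*y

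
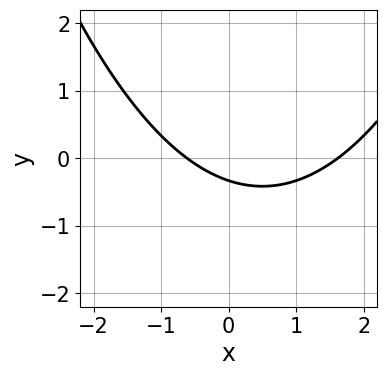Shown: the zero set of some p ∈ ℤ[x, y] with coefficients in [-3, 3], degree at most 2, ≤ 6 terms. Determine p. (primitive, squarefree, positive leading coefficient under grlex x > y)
1. deg p = 2. The shape is more complex than any degree-1 curve.
2. Matching integer coefficients to the picture gives p.

x^2 - x - 3*y - 1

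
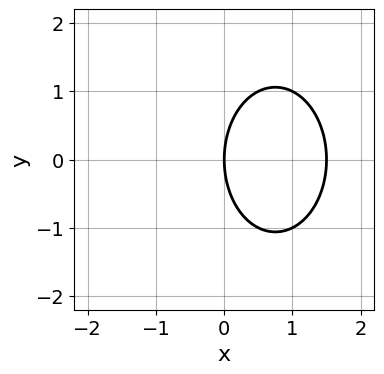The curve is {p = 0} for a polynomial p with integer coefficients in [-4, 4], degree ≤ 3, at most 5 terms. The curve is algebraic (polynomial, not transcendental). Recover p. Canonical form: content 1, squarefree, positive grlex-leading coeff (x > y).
deg p = 2. No degree-1 curve has this shape.
Symmetries: it's symmetric under y → −y, forcing even powers of y.
From the visible intercepts: it crosses the y-axis at the gridline y = 0; it crosses the x-axis at the gridline x = 0.
Matching integer coefficients to the picture gives p.

2*x^2 + y^2 - 3*x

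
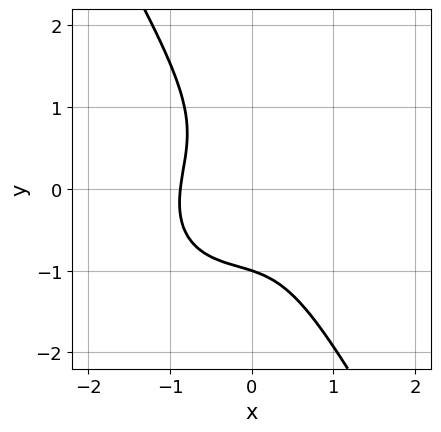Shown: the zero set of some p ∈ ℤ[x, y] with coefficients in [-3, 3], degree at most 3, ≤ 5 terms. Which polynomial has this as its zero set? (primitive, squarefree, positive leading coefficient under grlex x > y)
3*x^3 - x^2*y + 2*x*y^2 + 2*y^3 + 2

Degree: the shape is more complex than any degree-2 curve, so deg p = 3.
From the axis intercepts and sections: it meets the y-axis at y = -1 (among the integer gridlines).
Fitting integer coefficients to these (and the overall shape) gives p.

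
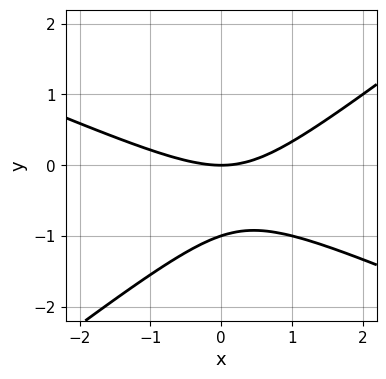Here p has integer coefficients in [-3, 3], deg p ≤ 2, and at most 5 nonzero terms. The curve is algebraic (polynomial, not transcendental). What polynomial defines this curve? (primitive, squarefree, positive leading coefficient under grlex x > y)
x^2 + x*y - 3*y^2 - 3*y

1. deg p = 2. No degree-1 curve has this shape.
2. From the visible intercepts: among the integer gridlines, it crosses the y-axis at y ∈ {-1, 0}; it crosses the x-axis at the gridline x = 0.
3. The integer polynomial consistent with all of this is the stated p.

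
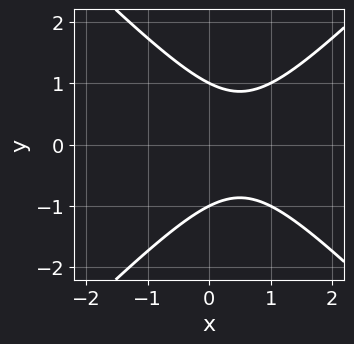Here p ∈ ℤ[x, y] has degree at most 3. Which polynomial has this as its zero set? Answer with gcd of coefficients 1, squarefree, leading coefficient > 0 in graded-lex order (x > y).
x^2 - y^2 - x + 1

(a) deg p = 2. A generic line meets the curve in up to 2 points.
(b) Symmetries: it's symmetric under y → −y, forcing even powers of y.
(c) From the visible intercepts: the y-axis gridline crossings are at y ∈ {-1, 1}; no x-intercept at any integer in the box.
(d) Fitting integer coefficients to these (and the overall shape) gives p.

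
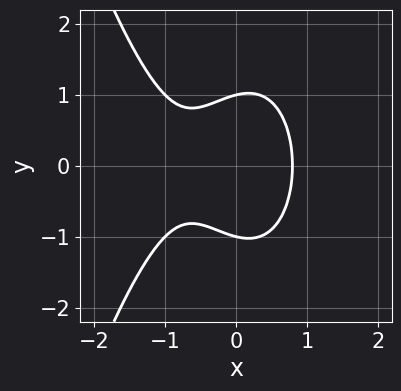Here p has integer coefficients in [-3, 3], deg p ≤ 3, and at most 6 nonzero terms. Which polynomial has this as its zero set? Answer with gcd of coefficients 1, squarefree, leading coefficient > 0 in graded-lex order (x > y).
1. The degree is 3 — the shape is more complex than any degree-2 curve.
2. Symmetries: it's symmetric under y → −y, forcing even powers of y.
3. Checking where it meets the axes: the y-axis gridline crossings are at y ∈ {-1, 1}.
4. Solving for integer coefficients yields p as stated.

3*x^3 + 2*x^2 + 2*y^2 - x - 2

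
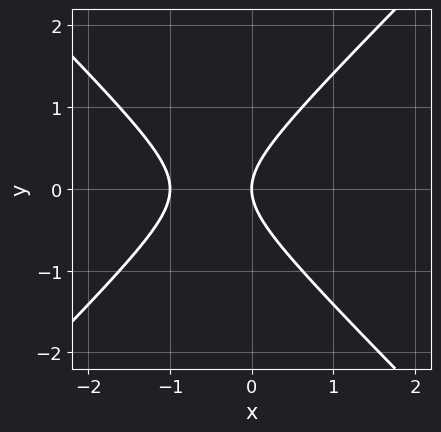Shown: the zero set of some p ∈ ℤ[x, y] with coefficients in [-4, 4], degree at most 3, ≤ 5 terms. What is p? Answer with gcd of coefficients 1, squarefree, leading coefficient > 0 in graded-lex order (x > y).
x^2 - y^2 + x

The degree is 2 — no degree-1 curve has this shape.
Symmetries: the y ↦ −y reflection is a symmetry, so y appears only in even powers.
Checking where it meets the axes: it crosses the y-axis at the gridline y = 0; among the integer gridlines, it crosses the x-axis at x ∈ {-1, 0}.
Fitting integer coefficients to these (and the overall shape) gives p.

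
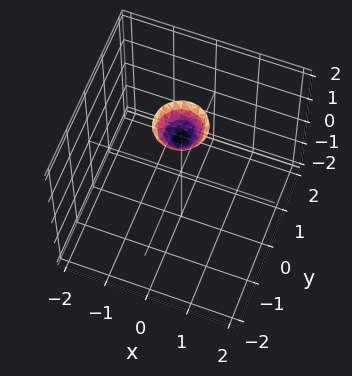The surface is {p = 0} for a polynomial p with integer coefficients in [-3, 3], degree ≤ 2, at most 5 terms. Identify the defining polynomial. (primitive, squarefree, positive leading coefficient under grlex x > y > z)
3*x^2 + 3*y^2 - 2*z + 3

1. The degree is 2 — a generic line meets the surface in up to 2 points.
2. By symmetry, the surface is invariant under rotation about z: p = q(x² + y², z).
3. Reading off the gridlines: the surface avoids every integer x-axis point in the box; it misses every integer gridline on the y-axis; a circular section at z = 2 has radius between 0 and 1.
4. Solving for integer coefficients yields p as stated.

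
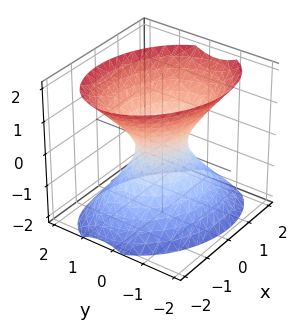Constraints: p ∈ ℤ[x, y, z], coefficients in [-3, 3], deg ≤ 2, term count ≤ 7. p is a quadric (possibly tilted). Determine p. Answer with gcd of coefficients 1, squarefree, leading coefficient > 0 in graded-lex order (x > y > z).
2*x^2 + x*y + 3*y^2 - 2*z^2 - 1

First, deg p = 2. No degree-1 surface has this shape.
Then, from the visible intercepts: the surface avoids every integer z-axis point in the box.
Finally, the integer polynomial consistent with all of this is the stated p.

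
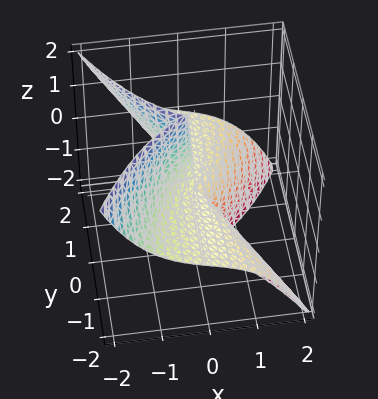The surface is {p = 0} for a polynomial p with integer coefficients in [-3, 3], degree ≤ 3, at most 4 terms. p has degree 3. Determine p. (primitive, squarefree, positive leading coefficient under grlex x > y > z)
First, the degree is 3 — no degree-2 surface has this shape.
Next, from the visible intercepts: it meets the x-axis at x = 0 (among the integer gridlines); the visible z-axis segment lies entirely on the surface; every point of the y-axis in the box is on the surface.
Finally, these observations pin down the coefficients.

2*x^3 + x*y^2 + 3*y^2*z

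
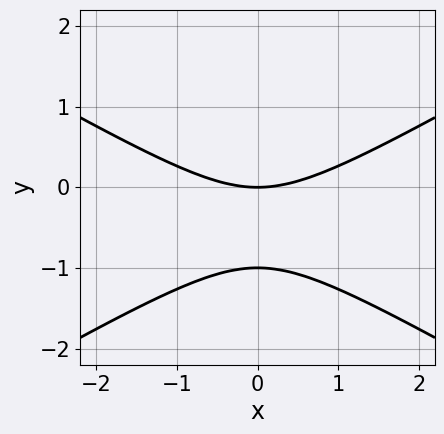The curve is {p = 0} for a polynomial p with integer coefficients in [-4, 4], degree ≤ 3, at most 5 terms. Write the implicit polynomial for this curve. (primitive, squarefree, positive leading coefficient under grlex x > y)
x^2 - 3*y^2 - 3*y

(a) Degree: no degree-1 curve has this shape, so deg p = 2.
(b) Symmetries: it's symmetric under x → −x, forcing even powers of x.
(c) Observable constraints: among the integer gridlines, it crosses the y-axis at y ∈ {-1, 0}; it crosses the x-axis at the gridline x = 0.
(d) Matching integer coefficients to the picture gives p.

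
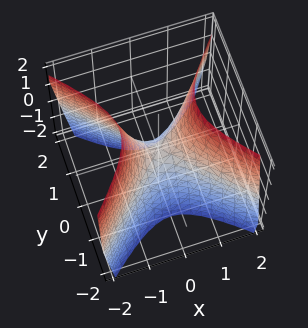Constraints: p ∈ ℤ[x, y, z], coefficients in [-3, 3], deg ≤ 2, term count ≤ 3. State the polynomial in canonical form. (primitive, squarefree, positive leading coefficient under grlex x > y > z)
(a) deg p = 2. A saddle surface; a quadric.
(b) Symmetries: mirror symmetry x ↦ −x ⇒ only even powers of x; mirror symmetry y ↦ −y ⇒ only even powers of y.
(c) Observable constraints: it crosses the y-axis at the gridline y = 0; it crosses the x-axis at the gridline x = 0; one z-axis crossing is at z = 0.
(d) Together with the visible shape, these determine p as stated.

2*x^2 - 2*y^2 - z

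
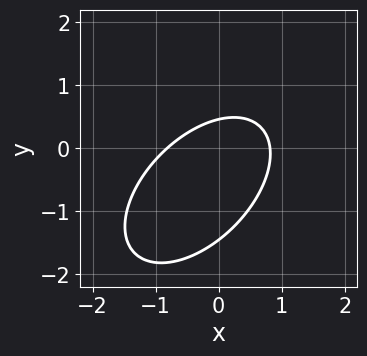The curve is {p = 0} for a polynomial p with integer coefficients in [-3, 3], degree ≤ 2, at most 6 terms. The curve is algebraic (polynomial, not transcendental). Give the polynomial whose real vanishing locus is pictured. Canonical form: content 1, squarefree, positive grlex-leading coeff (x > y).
3*x^2 - 3*x*y + 3*y^2 + 3*y - 2

deg p = 2. The shape is more complex than any degree-1 curve.
Matching integer coefficients to the picture gives p.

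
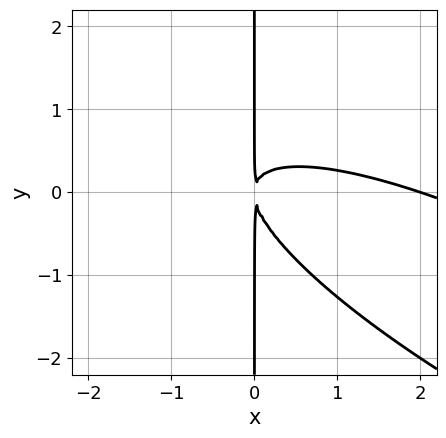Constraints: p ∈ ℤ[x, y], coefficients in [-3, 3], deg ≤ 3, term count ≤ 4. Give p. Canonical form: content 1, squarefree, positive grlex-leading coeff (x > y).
x^3 + 3*x^2*y + 3*x*y^2 - 2*x^2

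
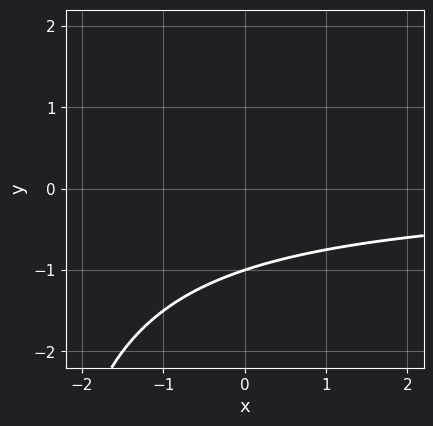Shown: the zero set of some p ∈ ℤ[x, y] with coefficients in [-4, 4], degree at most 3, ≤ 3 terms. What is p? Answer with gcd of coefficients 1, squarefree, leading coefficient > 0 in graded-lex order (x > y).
(a) deg p = 2.
(b) Reading off the gridlines: it misses every integer gridline on the x-axis; it meets the y-axis at y = -1 (among the integer gridlines).
(c) Solving for integer coefficients yields p as stated.

x*y + 3*y + 3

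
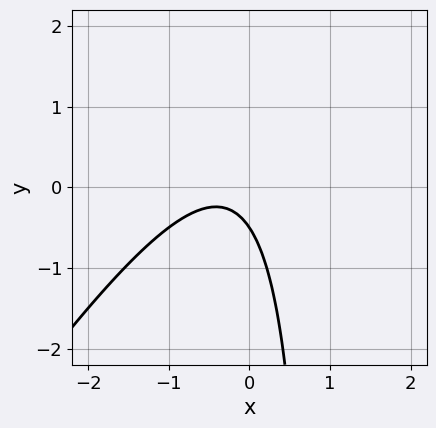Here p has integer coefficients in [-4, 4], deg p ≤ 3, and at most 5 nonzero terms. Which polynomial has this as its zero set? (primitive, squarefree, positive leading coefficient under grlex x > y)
Degree: the shape is more complex than any degree-1 curve, so deg p = 2.
Observable constraints: it misses every integer gridline on the x-axis.
Solving for integer coefficients yields p as stated.

3*x^2 - 2*x*y + 2*x + 2*y + 1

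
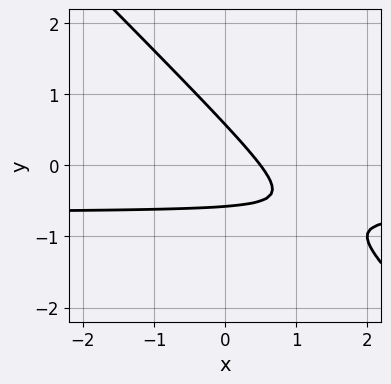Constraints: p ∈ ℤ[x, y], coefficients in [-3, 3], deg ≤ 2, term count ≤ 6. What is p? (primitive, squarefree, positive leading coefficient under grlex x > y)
3*x*y + 3*y^2 + 2*x - 1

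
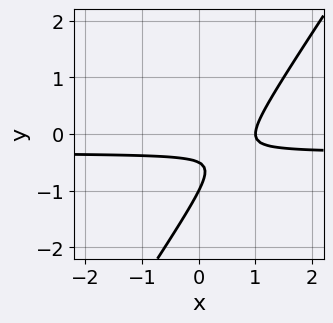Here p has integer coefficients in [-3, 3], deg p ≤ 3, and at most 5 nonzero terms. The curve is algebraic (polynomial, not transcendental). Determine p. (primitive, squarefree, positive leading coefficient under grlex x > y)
3*x*y - 2*y^2 + x - 3*y - 1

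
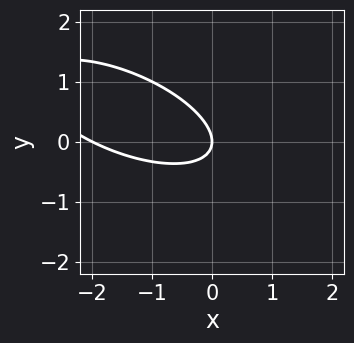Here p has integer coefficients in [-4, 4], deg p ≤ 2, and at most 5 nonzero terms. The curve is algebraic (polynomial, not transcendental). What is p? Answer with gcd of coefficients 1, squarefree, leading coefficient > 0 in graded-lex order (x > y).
1. The degree is 2 — a generic line meets the curve in up to 2 points.
2. Checking where it meets the axes: it meets the y-axis at y = 0 (among the integer gridlines); among the integer gridlines, it crosses the x-axis at x ∈ {-2, 0}.
3. These observations pin down the coefficients.

x^2 + 2*x*y + 3*y^2 + 2*x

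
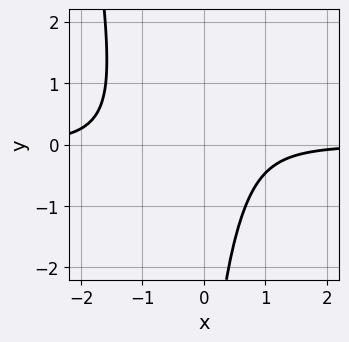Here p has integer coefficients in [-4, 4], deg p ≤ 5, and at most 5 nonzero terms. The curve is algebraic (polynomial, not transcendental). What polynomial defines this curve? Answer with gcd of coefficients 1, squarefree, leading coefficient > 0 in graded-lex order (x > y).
deg p = 4. No degree-3 curve has this shape.
Against the integer gridlines: the curve avoids every integer x-axis point in the box; it misses every integer gridline on the y-axis.
Fitting integer coefficients to these (and the overall shape) gives p.

3*x^3*y + 3*x^2*y - x*y^2 + 3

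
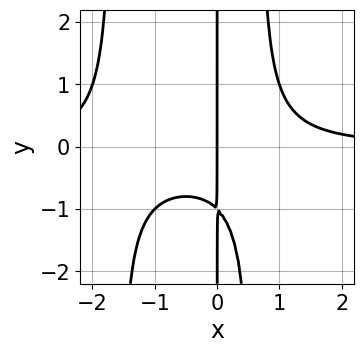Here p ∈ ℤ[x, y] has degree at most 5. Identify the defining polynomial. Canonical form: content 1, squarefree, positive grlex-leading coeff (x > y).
x^3*y + x^2*y - x*y - x

First, deg p = 4. No degree-3 curve has this shape.
Then, reading off the gridlines: one x-axis crossing is at x = 0; the visible y-axis segment lies entirely on the curve.
Finally, together with the visible shape, these determine p as stated.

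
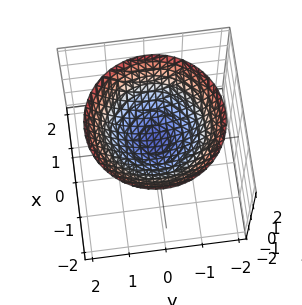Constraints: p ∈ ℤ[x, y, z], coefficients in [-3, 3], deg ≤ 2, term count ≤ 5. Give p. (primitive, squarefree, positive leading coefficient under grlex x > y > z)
x^2 + y^2 - 2*z + 1

Degree: the shape is more complex than any degree-1 surface, so deg p = 2.
Symmetry: every cross-section ⟂ z is a circle, so x, y appear only via x² + y².
Reading off the gridlines: no y-intercept at any integer in the box; a circular section at z = 2 has radius between 1 and 2; it misses every integer gridline on the x-axis.
Matching integer coefficients to the picture gives p.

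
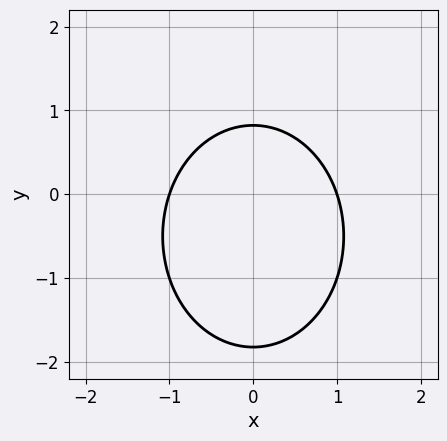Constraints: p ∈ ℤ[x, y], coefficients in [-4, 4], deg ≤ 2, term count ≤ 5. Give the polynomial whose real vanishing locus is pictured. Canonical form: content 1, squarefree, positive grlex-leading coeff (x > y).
3*x^2 + 2*y^2 + 2*y - 3

deg p = 2. No degree-1 curve has this shape.
Symmetries: the x ↦ −x reflection is a symmetry, so x appears only in even powers.
From the axis intercepts and sections: among the integer gridlines, it crosses the x-axis at x ∈ {-1, 1}.
These observations pin down the coefficients.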